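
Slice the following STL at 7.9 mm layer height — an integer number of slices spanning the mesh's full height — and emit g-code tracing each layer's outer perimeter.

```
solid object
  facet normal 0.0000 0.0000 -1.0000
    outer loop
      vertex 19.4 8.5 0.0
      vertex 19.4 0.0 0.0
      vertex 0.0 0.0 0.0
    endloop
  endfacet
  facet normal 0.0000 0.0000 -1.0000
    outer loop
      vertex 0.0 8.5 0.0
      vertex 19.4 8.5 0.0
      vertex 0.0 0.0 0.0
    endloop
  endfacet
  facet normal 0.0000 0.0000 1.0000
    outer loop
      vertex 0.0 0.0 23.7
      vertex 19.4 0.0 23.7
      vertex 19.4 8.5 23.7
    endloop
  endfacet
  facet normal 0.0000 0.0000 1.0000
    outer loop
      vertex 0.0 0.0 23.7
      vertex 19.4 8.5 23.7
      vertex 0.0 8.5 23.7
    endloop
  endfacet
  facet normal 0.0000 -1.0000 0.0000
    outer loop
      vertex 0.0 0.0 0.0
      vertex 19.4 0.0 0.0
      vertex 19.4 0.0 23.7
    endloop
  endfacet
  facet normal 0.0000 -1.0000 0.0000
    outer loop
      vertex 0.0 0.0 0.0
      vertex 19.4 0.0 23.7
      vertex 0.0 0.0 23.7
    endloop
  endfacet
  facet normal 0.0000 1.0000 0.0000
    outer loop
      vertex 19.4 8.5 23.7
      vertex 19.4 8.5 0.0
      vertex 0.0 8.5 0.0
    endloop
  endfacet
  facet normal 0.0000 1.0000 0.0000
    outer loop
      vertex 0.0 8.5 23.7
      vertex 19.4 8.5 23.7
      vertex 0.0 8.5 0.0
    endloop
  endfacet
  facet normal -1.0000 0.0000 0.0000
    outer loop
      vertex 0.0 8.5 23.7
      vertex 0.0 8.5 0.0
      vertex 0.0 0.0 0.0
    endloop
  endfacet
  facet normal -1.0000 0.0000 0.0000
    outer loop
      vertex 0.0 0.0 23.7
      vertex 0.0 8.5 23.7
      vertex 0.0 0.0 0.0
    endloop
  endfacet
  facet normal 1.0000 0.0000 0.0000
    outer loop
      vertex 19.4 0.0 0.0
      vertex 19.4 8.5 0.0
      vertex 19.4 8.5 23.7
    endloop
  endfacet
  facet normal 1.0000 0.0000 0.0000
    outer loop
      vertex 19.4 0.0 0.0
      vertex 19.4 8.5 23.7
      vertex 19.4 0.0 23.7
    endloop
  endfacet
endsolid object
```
; perimeter-only toolpath
G21 ; units = mm
G90 ; absolute positioning
G28 ; home
; layer 1
G0 Z7.9
G0 X0.0 Y0.0
G1 X19.4 Y0.0
G1 X19.4 Y8.5
G1 X0.0 Y8.5
G1 X0.0 Y0.0
; layer 2
G0 Z15.8
G0 X0.0 Y0.0
G1 X19.4 Y0.0
G1 X19.4 Y8.5
G1 X0.0 Y8.5
G1 X0.0 Y0.0
; layer 3
G0 Z23.7
G0 X0.0 Y0.0
G1 X19.4 Y0.0
G1 X19.4 Y8.5
G1 X0.0 Y8.5
G1 X0.0 Y0.0
M2 ; end

The solid is a rectangular box, roughly 19.4 × 8.5 mm footprint and 23.7 mm tall. Slicing at Δz = 7.9 mm — 3 equal slices spanning the solid's height, so layer i sits at z = i·h/3 — gives 3 non-empty perimeters. Each is a 4-segment closed polygon; G0 lifts to the layer z and rapids to the start vertex, then G1 traces the edges.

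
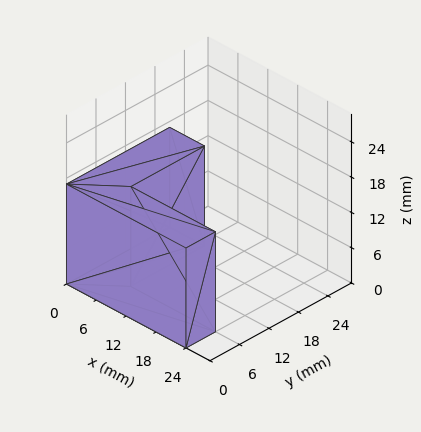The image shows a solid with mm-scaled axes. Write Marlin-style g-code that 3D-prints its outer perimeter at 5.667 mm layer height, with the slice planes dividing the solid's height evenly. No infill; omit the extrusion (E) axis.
Reading the render: the shape is an L-shaped prism: outer 24 × 21 mm, arm thicknesses ≈ 6 mm (horizontal) and 7 mm (vertical), extruded 17 mm in z (dimensions read to the nearest mm from the axis ticks). For the g-code, the solid's height is divided into equal slices at the stated Δz and each level perimeter traced with G1 moves after a G0 lift.

; perimeter-only toolpath
G21 ; units = mm
G90 ; absolute positioning
G28 ; home
; layer 1
G0 Z5.667
G0 X0.000 Y0.000
G1 X24.000 Y0.000
G1 X24.000 Y6.000
G1 X7.000 Y6.000
G1 X7.000 Y21.000
G1 X0.000 Y21.000
G1 X0.000 Y0.000
; layer 2
G0 Z11.333
G0 X0.000 Y0.000
G1 X24.000 Y0.000
G1 X24.000 Y6.000
G1 X7.000 Y6.000
G1 X7.000 Y21.000
G1 X0.000 Y21.000
G1 X0.000 Y0.000
; layer 3
G0 Z17.000
G0 X0.000 Y0.000
G1 X24.000 Y0.000
G1 X24.000 Y6.000
G1 X7.000 Y6.000
G1 X7.000 Y21.000
G1 X0.000 Y21.000
G1 X0.000 Y0.000
M2 ; end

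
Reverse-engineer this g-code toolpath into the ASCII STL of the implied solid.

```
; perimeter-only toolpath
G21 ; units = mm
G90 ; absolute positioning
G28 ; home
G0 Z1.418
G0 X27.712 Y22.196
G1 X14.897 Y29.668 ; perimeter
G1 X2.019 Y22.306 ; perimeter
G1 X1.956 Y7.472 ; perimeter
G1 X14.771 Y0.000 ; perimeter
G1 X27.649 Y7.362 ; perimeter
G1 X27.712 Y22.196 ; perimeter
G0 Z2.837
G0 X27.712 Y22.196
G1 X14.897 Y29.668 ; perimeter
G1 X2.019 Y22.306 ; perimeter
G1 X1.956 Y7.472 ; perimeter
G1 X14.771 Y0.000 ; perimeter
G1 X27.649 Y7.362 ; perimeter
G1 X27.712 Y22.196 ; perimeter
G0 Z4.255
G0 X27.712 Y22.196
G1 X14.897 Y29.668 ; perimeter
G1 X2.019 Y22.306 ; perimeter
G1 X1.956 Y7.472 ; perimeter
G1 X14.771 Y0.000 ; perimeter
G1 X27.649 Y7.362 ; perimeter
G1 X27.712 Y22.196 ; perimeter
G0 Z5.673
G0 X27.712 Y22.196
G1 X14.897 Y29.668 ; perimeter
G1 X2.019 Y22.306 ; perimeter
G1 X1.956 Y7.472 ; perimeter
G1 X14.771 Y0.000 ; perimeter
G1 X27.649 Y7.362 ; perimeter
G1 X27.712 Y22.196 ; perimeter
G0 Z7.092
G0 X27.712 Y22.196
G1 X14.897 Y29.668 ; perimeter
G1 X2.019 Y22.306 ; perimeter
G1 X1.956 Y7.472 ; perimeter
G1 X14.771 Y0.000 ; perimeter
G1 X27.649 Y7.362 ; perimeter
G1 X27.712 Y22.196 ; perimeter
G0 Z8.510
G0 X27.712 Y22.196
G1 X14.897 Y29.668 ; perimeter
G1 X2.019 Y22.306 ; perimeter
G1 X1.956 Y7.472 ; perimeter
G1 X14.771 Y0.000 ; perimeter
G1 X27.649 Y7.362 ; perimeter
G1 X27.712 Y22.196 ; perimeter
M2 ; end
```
solid part
  facet normal 0.0000 0.0000 -1.0000
    outer loop
      vertex 2.019 22.306 0.000
      vertex 14.897 29.668 0.000
      vertex 27.712 22.196 0.000
    endloop
  endfacet
  facet normal 0.0000 0.0000 -1.0000
    outer loop
      vertex 1.956 7.472 0.000
      vertex 2.019 22.306 0.000
      vertex 27.712 22.196 0.000
    endloop
  endfacet
  facet normal 0.0000 0.0000 -1.0000
    outer loop
      vertex 14.771 0.000 0.000
      vertex 1.956 7.472 0.000
      vertex 27.712 22.196 0.000
    endloop
  endfacet
  facet normal 0.0000 0.0000 -1.0000
    outer loop
      vertex 27.649 7.362 0.000
      vertex 14.771 0.000 0.000
      vertex 27.712 22.196 0.000
    endloop
  endfacet
  facet normal 0.0000 0.0000 1.0000
    outer loop
      vertex 27.712 22.196 8.510
      vertex 14.897 29.668 8.510
      vertex 2.019 22.306 8.510
    endloop
  endfacet
  facet normal 0.0000 0.0000 1.0000
    outer loop
      vertex 27.712 22.196 8.510
      vertex 2.019 22.306 8.510
      vertex 1.956 7.472 8.510
    endloop
  endfacet
  facet normal 0.0000 0.0000 1.0000
    outer loop
      vertex 27.712 22.196 8.510
      vertex 1.956 7.472 8.510
      vertex 14.771 0.000 8.510
    endloop
  endfacet
  facet normal 0.0000 0.0000 1.0000
    outer loop
      vertex 27.712 22.196 8.510
      vertex 14.771 0.000 8.510
      vertex 27.649 7.362 8.510
    endloop
  endfacet
  facet normal 0.5037 0.8639 0.0000
    outer loop
      vertex 27.712 22.196 0.000
      vertex 14.897 29.668 0.000
      vertex 14.897 29.668 8.510
    endloop
  endfacet
  facet normal 0.5037 0.8639 0.0000
    outer loop
      vertex 27.712 22.196 0.000
      vertex 14.897 29.668 8.510
      vertex 27.712 22.196 8.510
    endloop
  endfacet
  facet normal -0.4963 0.8682 0.0000
    outer loop
      vertex 14.897 29.668 0.000
      vertex 2.019 22.306 0.000
      vertex 2.019 22.306 8.510
    endloop
  endfacet
  facet normal -0.4963 0.8682 0.0000
    outer loop
      vertex 14.897 29.668 0.000
      vertex 2.019 22.306 8.510
      vertex 14.897 29.668 8.510
    endloop
  endfacet
  facet normal -1.0000 0.0042 0.0000
    outer loop
      vertex 2.019 22.306 0.000
      vertex 1.956 7.472 0.000
      vertex 1.956 7.472 8.510
    endloop
  endfacet
  facet normal -1.0000 0.0042 0.0000
    outer loop
      vertex 2.019 22.306 0.000
      vertex 1.956 7.472 8.510
      vertex 2.019 22.306 8.510
    endloop
  endfacet
  facet normal -0.5037 -0.8639 0.0000
    outer loop
      vertex 1.956 7.472 0.000
      vertex 14.771 0.000 0.000
      vertex 14.771 0.000 8.510
    endloop
  endfacet
  facet normal -0.5037 -0.8639 0.0000
    outer loop
      vertex 1.956 7.472 0.000
      vertex 14.771 0.000 8.510
      vertex 1.956 7.472 8.510
    endloop
  endfacet
  facet normal 0.4963 -0.8682 0.0000
    outer loop
      vertex 14.771 0.000 0.000
      vertex 27.649 7.362 0.000
      vertex 27.649 7.362 8.510
    endloop
  endfacet
  facet normal 0.4963 -0.8682 0.0000
    outer loop
      vertex 14.771 0.000 0.000
      vertex 27.649 7.362 8.510
      vertex 14.771 0.000 8.510
    endloop
  endfacet
  facet normal 1.0000 -0.0042 0.0000
    outer loop
      vertex 27.649 7.362 0.000
      vertex 27.712 22.196 0.000
      vertex 27.712 22.196 8.510
    endloop
  endfacet
  facet normal 1.0000 -0.0042 0.0000
    outer loop
      vertex 27.649 7.362 0.000
      vertex 27.712 22.196 8.510
      vertex 27.649 7.362 8.510
    endloop
  endfacet
endsolid part

The G0 Z moves step by Δz≈1.418 mm. Every layer's G1 loop is the same polygon, so the solid is a straight extrusion of it from z=0 to z≈8.51. Closing with flat bottom and top caps and triangulating gives 20 facets — a regular 6-sided prism (a cylinder approximated with 6 flat sides), circumscribed radius ≈ 14.8 mm, height ≈ 8.51 mm.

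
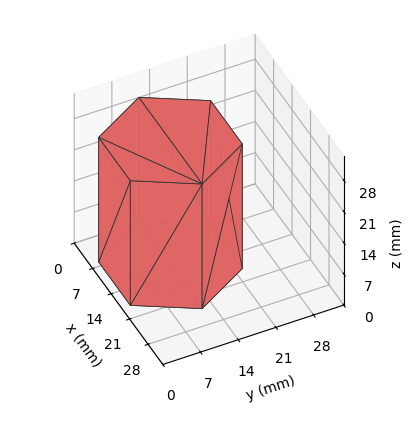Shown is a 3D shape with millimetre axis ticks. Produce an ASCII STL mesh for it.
Reading the render: the shape is a regular 6-sided prism (a cylinder approximated with 6 flat sides), circumscribed radius ≈ 12 mm, height ≈ 28 mm (dimensions read to the nearest mm from the axis ticks). For the STL, each face is triangulated and given an outward normal.

solid part
  facet normal 0.0000 0.0000 -1.0000
    outer loop
      vertex 6.000 22.392 0.000
      vertex 18.000 22.392 0.000
      vertex 24.000 12.000 0.000
    endloop
  endfacet
  facet normal 0.0000 0.0000 -1.0000
    outer loop
      vertex 0.000 12.000 0.000
      vertex 6.000 22.392 0.000
      vertex 24.000 12.000 0.000
    endloop
  endfacet
  facet normal 0.0000 0.0000 -1.0000
    outer loop
      vertex 6.000 1.608 0.000
      vertex 0.000 12.000 0.000
      vertex 24.000 12.000 0.000
    endloop
  endfacet
  facet normal 0.0000 0.0000 -1.0000
    outer loop
      vertex 18.000 1.608 0.000
      vertex 6.000 1.608 0.000
      vertex 24.000 12.000 0.000
    endloop
  endfacet
  facet normal 0.0000 0.0000 1.0000
    outer loop
      vertex 24.000 12.000 28.000
      vertex 18.000 22.392 28.000
      vertex 6.000 22.392 28.000
    endloop
  endfacet
  facet normal 0.0000 0.0000 1.0000
    outer loop
      vertex 24.000 12.000 28.000
      vertex 6.000 22.392 28.000
      vertex 0.000 12.000 28.000
    endloop
  endfacet
  facet normal 0.0000 0.0000 1.0000
    outer loop
      vertex 24.000 12.000 28.000
      vertex 0.000 12.000 28.000
      vertex 6.000 1.608 28.000
    endloop
  endfacet
  facet normal 0.0000 0.0000 1.0000
    outer loop
      vertex 24.000 12.000 28.000
      vertex 6.000 1.608 28.000
      vertex 18.000 1.608 28.000
    endloop
  endfacet
  facet normal 0.8660 0.5000 0.0000
    outer loop
      vertex 24.000 12.000 0.000
      vertex 18.000 22.392 0.000
      vertex 18.000 22.392 28.000
    endloop
  endfacet
  facet normal 0.8660 0.5000 0.0000
    outer loop
      vertex 24.000 12.000 0.000
      vertex 18.000 22.392 28.000
      vertex 24.000 12.000 28.000
    endloop
  endfacet
  facet normal 0.0000 1.0000 0.0000
    outer loop
      vertex 18.000 22.392 0.000
      vertex 6.000 22.392 0.000
      vertex 6.000 22.392 28.000
    endloop
  endfacet
  facet normal 0.0000 1.0000 0.0000
    outer loop
      vertex 18.000 22.392 0.000
      vertex 6.000 22.392 28.000
      vertex 18.000 22.392 28.000
    endloop
  endfacet
  facet normal -0.8660 0.5000 0.0000
    outer loop
      vertex 6.000 22.392 0.000
      vertex 0.000 12.000 0.000
      vertex 0.000 12.000 28.000
    endloop
  endfacet
  facet normal -0.8660 0.5000 0.0000
    outer loop
      vertex 6.000 22.392 0.000
      vertex 0.000 12.000 28.000
      vertex 6.000 22.392 28.000
    endloop
  endfacet
  facet normal -0.8660 -0.5000 0.0000
    outer loop
      vertex 0.000 12.000 0.000
      vertex 6.000 1.608 0.000
      vertex 6.000 1.608 28.000
    endloop
  endfacet
  facet normal -0.8660 -0.5000 0.0000
    outer loop
      vertex 0.000 12.000 0.000
      vertex 6.000 1.608 28.000
      vertex 0.000 12.000 28.000
    endloop
  endfacet
  facet normal 0.0000 -1.0000 0.0000
    outer loop
      vertex 6.000 1.608 0.000
      vertex 18.000 1.608 0.000
      vertex 18.000 1.608 28.000
    endloop
  endfacet
  facet normal 0.0000 -1.0000 0.0000
    outer loop
      vertex 6.000 1.608 0.000
      vertex 18.000 1.608 28.000
      vertex 6.000 1.608 28.000
    endloop
  endfacet
  facet normal 0.8660 -0.5000 0.0000
    outer loop
      vertex 18.000 1.608 0.000
      vertex 24.000 12.000 0.000
      vertex 24.000 12.000 28.000
    endloop
  endfacet
  facet normal 0.8660 -0.5000 0.0000
    outer loop
      vertex 18.000 1.608 0.000
      vertex 24.000 12.000 28.000
      vertex 18.000 1.608 28.000
    endloop
  endfacet
endsolid part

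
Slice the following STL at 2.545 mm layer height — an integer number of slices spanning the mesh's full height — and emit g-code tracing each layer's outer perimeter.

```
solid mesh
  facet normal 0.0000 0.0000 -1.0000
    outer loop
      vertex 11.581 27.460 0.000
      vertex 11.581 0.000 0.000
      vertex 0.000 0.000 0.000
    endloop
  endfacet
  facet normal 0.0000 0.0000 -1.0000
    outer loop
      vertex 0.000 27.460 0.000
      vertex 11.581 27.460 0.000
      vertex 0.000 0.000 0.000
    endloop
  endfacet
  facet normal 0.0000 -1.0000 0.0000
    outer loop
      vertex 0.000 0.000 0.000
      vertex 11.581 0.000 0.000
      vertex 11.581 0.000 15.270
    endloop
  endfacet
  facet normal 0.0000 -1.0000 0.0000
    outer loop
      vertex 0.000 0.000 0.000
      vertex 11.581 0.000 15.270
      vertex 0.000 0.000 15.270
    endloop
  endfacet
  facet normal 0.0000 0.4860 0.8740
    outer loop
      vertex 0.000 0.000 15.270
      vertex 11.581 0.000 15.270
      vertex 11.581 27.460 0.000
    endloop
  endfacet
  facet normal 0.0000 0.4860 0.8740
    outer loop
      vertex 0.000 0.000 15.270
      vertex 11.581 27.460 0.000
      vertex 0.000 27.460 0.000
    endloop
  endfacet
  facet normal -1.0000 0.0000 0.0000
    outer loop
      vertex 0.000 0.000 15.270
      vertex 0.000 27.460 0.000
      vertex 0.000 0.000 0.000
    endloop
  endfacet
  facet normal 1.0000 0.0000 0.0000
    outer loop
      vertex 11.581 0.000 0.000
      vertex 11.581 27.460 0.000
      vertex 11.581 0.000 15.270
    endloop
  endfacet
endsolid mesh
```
; perimeter-only toolpath
G21 ; units = mm
G90 ; absolute positioning
G28 ; home
; layer 1
G0 Z2.545
G0 X0.000 Y0.000
G1 X11.581 Y0.000
G1 X11.581 Y22.883
G1 X0.000 Y22.883
G1 X0.000 Y0.000
; layer 2
G0 Z5.090
G0 X0.000 Y0.000
G1 X11.581 Y0.000
G1 X11.581 Y18.307
G1 X0.000 Y18.307
G1 X0.000 Y0.000
; layer 3
G0 Z7.635
G0 X0.000 Y0.000
G1 X11.581 Y0.000
G1 X11.581 Y13.730
G1 X0.000 Y13.730
G1 X0.000 Y0.000
; layer 4
G0 Z10.180
G0 X0.000 Y0.000
G1 X11.581 Y0.000
G1 X11.581 Y9.153
G1 X0.000 Y9.153
G1 X0.000 Y0.000
; layer 5
G0 Z12.725
G0 X0.000 Y0.000
G1 X11.581 Y0.000
G1 X11.581 Y4.577
G1 X0.000 Y4.577
G1 X0.000 Y0.000
M2 ; end

The solid is a wedge (ramp): 11.6 × 27.5 mm base, rising to 15.3 mm along the y=0 edge and sloping linearly to z=0 at y=27.5. Slicing at Δz = 2.545 mm — 6 equal slices spanning the solid's height, so layer i sits at z = i·h/6 — gives 5 non-empty perimeters. Each is a 4-segment closed polygon; G0 lifts to the layer z and rapids to the start vertex, then G1 traces the edges. The cross-section shrinks linearly with z (the slice at the apex is degenerate and omitted).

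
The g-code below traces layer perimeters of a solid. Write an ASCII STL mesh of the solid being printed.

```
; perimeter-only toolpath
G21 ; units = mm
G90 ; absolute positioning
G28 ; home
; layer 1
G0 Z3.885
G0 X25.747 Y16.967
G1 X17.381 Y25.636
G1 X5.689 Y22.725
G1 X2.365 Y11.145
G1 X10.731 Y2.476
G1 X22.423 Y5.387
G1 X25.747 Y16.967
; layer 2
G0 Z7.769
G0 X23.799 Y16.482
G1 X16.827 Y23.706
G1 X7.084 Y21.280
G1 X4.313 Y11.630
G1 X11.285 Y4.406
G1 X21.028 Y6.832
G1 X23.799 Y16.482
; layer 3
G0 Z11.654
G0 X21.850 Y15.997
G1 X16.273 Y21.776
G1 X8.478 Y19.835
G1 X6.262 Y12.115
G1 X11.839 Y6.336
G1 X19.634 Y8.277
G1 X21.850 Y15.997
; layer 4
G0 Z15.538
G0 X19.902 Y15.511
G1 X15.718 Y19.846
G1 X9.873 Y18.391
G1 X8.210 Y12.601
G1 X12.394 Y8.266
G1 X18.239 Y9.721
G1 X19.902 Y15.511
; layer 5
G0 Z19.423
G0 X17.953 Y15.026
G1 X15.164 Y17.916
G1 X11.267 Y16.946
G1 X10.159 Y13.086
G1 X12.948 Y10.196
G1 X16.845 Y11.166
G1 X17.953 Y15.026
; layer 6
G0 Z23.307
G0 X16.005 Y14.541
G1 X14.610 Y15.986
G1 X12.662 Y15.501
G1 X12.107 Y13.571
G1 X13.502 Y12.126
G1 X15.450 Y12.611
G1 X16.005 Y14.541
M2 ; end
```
solid part
  facet normal 0.0000 0.0000 -1.0000
    outer loop
      vertex 4.295 24.170 0.000
      vertex 17.935 27.566 0.000
      vertex 27.696 17.452 0.000
    endloop
  endfacet
  facet normal 0.0000 0.0000 -1.0000
    outer loop
      vertex 0.416 10.660 0.000
      vertex 4.295 24.170 0.000
      vertex 27.696 17.452 0.000
    endloop
  endfacet
  facet normal 0.0000 0.0000 -1.0000
    outer loop
      vertex 10.177 0.546 0.000
      vertex 0.416 10.660 0.000
      vertex 27.696 17.452 0.000
    endloop
  endfacet
  facet normal 0.0000 0.0000 -1.0000
    outer loop
      vertex 23.817 3.942 0.000
      vertex 10.177 0.546 0.000
      vertex 27.696 17.452 0.000
    endloop
  endfacet
  facet normal 0.6567 0.6338 0.4086
    outer loop
      vertex 27.696 17.452 0.000
      vertex 17.935 27.566 0.000
      vertex 14.056 14.056 27.192
    endloop
  endfacet
  facet normal -0.2205 0.8857 0.4086
    outer loop
      vertex 17.935 27.566 0.000
      vertex 4.295 24.170 0.000
      vertex 14.056 14.056 27.192
    endloop
  endfacet
  facet normal -0.8773 0.2519 0.4086
    outer loop
      vertex 4.295 24.170 0.000
      vertex 0.416 10.660 0.000
      vertex 14.056 14.056 27.192
    endloop
  endfacet
  facet normal -0.6567 -0.6338 0.4086
    outer loop
      vertex 0.416 10.660 0.000
      vertex 10.177 0.546 0.000
      vertex 14.056 14.056 27.192
    endloop
  endfacet
  facet normal 0.2205 -0.8857 0.4086
    outer loop
      vertex 10.177 0.546 0.000
      vertex 23.817 3.942 0.000
      vertex 14.056 14.056 27.192
    endloop
  endfacet
  facet normal 0.8773 -0.2519 0.4086
    outer loop
      vertex 23.817 3.942 0.000
      vertex 27.696 17.452 0.000
      vertex 14.056 14.056 27.192
    endloop
  endfacet
endsolid part

The G0 Z moves step by Δz≈3.885 mm. The G1 loops shrink linearly with z, so the solid tapers from its base footprint up to z≈27.2. Closing with a flat bottom cap and the tapered top and triangulating gives 10 facets — a regular 6-sided pyramid, base circumscribed radius ≈ 14.1 mm, apex at z ≈ 27.2 mm.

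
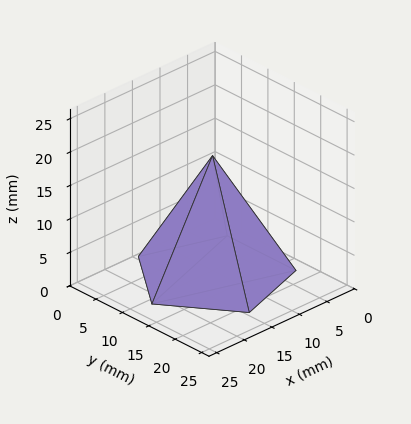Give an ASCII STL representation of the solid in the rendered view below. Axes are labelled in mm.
Reading the render: the shape is a regular 5-sided pyramid, base circumscribed radius ≈ 11 mm, apex at z ≈ 18 mm (dimensions read to the nearest mm from the axis ticks). For the STL, each face is triangulated and given an outward normal.

solid part
  facet normal 0.0000 0.0000 -1.0000
    outer loop
      vertex 2.1 17.5 0.0
      vertex 14.4 21.5 0.0
      vertex 22.0 11.0 0.0
    endloop
  endfacet
  facet normal 0.0000 0.0000 -1.0000
    outer loop
      vertex 2.1 4.5 0.0
      vertex 2.1 17.5 0.0
      vertex 22.0 11.0 0.0
    endloop
  endfacet
  facet normal 0.0000 0.0000 -1.0000
    outer loop
      vertex 14.4 0.5 0.0
      vertex 2.1 4.5 0.0
      vertex 22.0 11.0 0.0
    endloop
  endfacet
  facet normal 0.7260 0.5255 0.4437
    outer loop
      vertex 22.0 11.0 0.0
      vertex 14.4 21.5 0.0
      vertex 11.0 11.0 18.0
    endloop
  endfacet
  facet normal -0.2770 0.8518 0.4446
    outer loop
      vertex 14.4 21.5 0.0
      vertex 2.1 17.5 0.0
      vertex 11.0 11.0 18.0
    endloop
  endfacet
  facet normal -0.8964 0.0000 0.4432
    outer loop
      vertex 2.1 17.5 0.0
      vertex 2.1 4.5 0.0
      vertex 11.0 11.0 18.0
    endloop
  endfacet
  facet normal -0.2770 -0.8518 0.4446
    outer loop
      vertex 2.1 4.5 0.0
      vertex 14.4 0.5 0.0
      vertex 11.0 11.0 18.0
    endloop
  endfacet
  facet normal 0.7260 -0.5255 0.4437
    outer loop
      vertex 14.4 0.5 0.0
      vertex 22.0 11.0 0.0
      vertex 11.0 11.0 18.0
    endloop
  endfacet
endsolid part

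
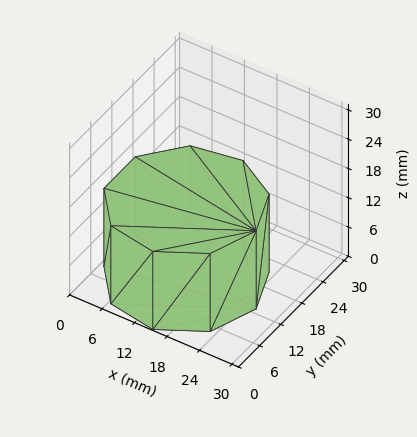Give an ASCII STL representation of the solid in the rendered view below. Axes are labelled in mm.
Reading the render: the shape is a regular 9-sided prism (a cylinder approximated with 9 flat sides), circumscribed radius ≈ 13 mm, height ≈ 16 mm (dimensions read to the nearest mm from the axis ticks). For the STL, each face is triangulated and given an outward normal.

solid part
  facet normal 0.0000 0.0000 -1.0000
    outer loop
      vertex 15.257 25.803 0.000
      vertex 22.959 21.356 0.000
      vertex 26.000 13.000 0.000
    endloop
  endfacet
  facet normal 0.0000 0.0000 -1.0000
    outer loop
      vertex 6.500 24.258 0.000
      vertex 15.257 25.803 0.000
      vertex 26.000 13.000 0.000
    endloop
  endfacet
  facet normal 0.0000 0.0000 -1.0000
    outer loop
      vertex 0.784 17.446 0.000
      vertex 6.500 24.258 0.000
      vertex 26.000 13.000 0.000
    endloop
  endfacet
  facet normal 0.0000 0.0000 -1.0000
    outer loop
      vertex 0.784 8.554 0.000
      vertex 0.784 17.446 0.000
      vertex 26.000 13.000 0.000
    endloop
  endfacet
  facet normal 0.0000 0.0000 -1.0000
    outer loop
      vertex 6.500 1.742 0.000
      vertex 0.784 8.554 0.000
      vertex 26.000 13.000 0.000
    endloop
  endfacet
  facet normal 0.0000 0.0000 -1.0000
    outer loop
      vertex 15.257 0.197 0.000
      vertex 6.500 1.742 0.000
      vertex 26.000 13.000 0.000
    endloop
  endfacet
  facet normal 0.0000 0.0000 -1.0000
    outer loop
      vertex 22.959 4.644 0.000
      vertex 15.257 0.197 0.000
      vertex 26.000 13.000 0.000
    endloop
  endfacet
  facet normal 0.0000 0.0000 1.0000
    outer loop
      vertex 26.000 13.000 16.000
      vertex 22.959 21.356 16.000
      vertex 15.257 25.803 16.000
    endloop
  endfacet
  facet normal 0.0000 0.0000 1.0000
    outer loop
      vertex 26.000 13.000 16.000
      vertex 15.257 25.803 16.000
      vertex 6.500 24.258 16.000
    endloop
  endfacet
  facet normal 0.0000 0.0000 1.0000
    outer loop
      vertex 26.000 13.000 16.000
      vertex 6.500 24.258 16.000
      vertex 0.784 17.446 16.000
    endloop
  endfacet
  facet normal 0.0000 0.0000 1.0000
    outer loop
      vertex 26.000 13.000 16.000
      vertex 0.784 17.446 16.000
      vertex 0.784 8.554 16.000
    endloop
  endfacet
  facet normal 0.0000 0.0000 1.0000
    outer loop
      vertex 26.000 13.000 16.000
      vertex 0.784 8.554 16.000
      vertex 6.500 1.742 16.000
    endloop
  endfacet
  facet normal 0.0000 0.0000 1.0000
    outer loop
      vertex 26.000 13.000 16.000
      vertex 6.500 1.742 16.000
      vertex 15.257 0.197 16.000
    endloop
  endfacet
  facet normal 0.0000 0.0000 1.0000
    outer loop
      vertex 26.000 13.000 16.000
      vertex 15.257 0.197 16.000
      vertex 22.959 4.644 16.000
    endloop
  endfacet
  facet normal 0.9397 0.3420 0.0000
    outer loop
      vertex 26.000 13.000 0.000
      vertex 22.959 21.356 0.000
      vertex 22.959 21.356 16.000
    endloop
  endfacet
  facet normal 0.9397 0.3420 0.0000
    outer loop
      vertex 26.000 13.000 0.000
      vertex 22.959 21.356 16.000
      vertex 26.000 13.000 16.000
    endloop
  endfacet
  facet normal 0.5000 0.8660 0.0000
    outer loop
      vertex 22.959 21.356 0.000
      vertex 15.257 25.803 0.000
      vertex 15.257 25.803 16.000
    endloop
  endfacet
  facet normal 0.5000 0.8660 0.0000
    outer loop
      vertex 22.959 21.356 0.000
      vertex 15.257 25.803 16.000
      vertex 22.959 21.356 16.000
    endloop
  endfacet
  facet normal -0.1737 0.9848 0.0000
    outer loop
      vertex 15.257 25.803 0.000
      vertex 6.500 24.258 0.000
      vertex 6.500 24.258 16.000
    endloop
  endfacet
  facet normal -0.1737 0.9848 0.0000
    outer loop
      vertex 15.257 25.803 0.000
      vertex 6.500 24.258 16.000
      vertex 15.257 25.803 16.000
    endloop
  endfacet
  facet normal -0.7660 0.6428 0.0000
    outer loop
      vertex 6.500 24.258 0.000
      vertex 0.784 17.446 0.000
      vertex 0.784 17.446 16.000
    endloop
  endfacet
  facet normal -0.7660 0.6428 0.0000
    outer loop
      vertex 6.500 24.258 0.000
      vertex 0.784 17.446 16.000
      vertex 6.500 24.258 16.000
    endloop
  endfacet
  facet normal -1.0000 0.0000 0.0000
    outer loop
      vertex 0.784 17.446 0.000
      vertex 0.784 8.554 0.000
      vertex 0.784 8.554 16.000
    endloop
  endfacet
  facet normal -1.0000 0.0000 0.0000
    outer loop
      vertex 0.784 17.446 0.000
      vertex 0.784 8.554 16.000
      vertex 0.784 17.446 16.000
    endloop
  endfacet
  facet normal -0.7660 -0.6428 0.0000
    outer loop
      vertex 0.784 8.554 0.000
      vertex 6.500 1.742 0.000
      vertex 6.500 1.742 16.000
    endloop
  endfacet
  facet normal -0.7660 -0.6428 0.0000
    outer loop
      vertex 0.784 8.554 0.000
      vertex 6.500 1.742 16.000
      vertex 0.784 8.554 16.000
    endloop
  endfacet
  facet normal -0.1737 -0.9848 0.0000
    outer loop
      vertex 6.500 1.742 0.000
      vertex 15.257 0.197 0.000
      vertex 15.257 0.197 16.000
    endloop
  endfacet
  facet normal -0.1737 -0.9848 0.0000
    outer loop
      vertex 6.500 1.742 0.000
      vertex 15.257 0.197 16.000
      vertex 6.500 1.742 16.000
    endloop
  endfacet
  facet normal 0.5000 -0.8660 0.0000
    outer loop
      vertex 15.257 0.197 0.000
      vertex 22.959 4.644 0.000
      vertex 22.959 4.644 16.000
    endloop
  endfacet
  facet normal 0.5000 -0.8660 0.0000
    outer loop
      vertex 15.257 0.197 0.000
      vertex 22.959 4.644 16.000
      vertex 15.257 0.197 16.000
    endloop
  endfacet
  facet normal 0.9397 -0.3420 0.0000
    outer loop
      vertex 22.959 4.644 0.000
      vertex 26.000 13.000 0.000
      vertex 26.000 13.000 16.000
    endloop
  endfacet
  facet normal 0.9397 -0.3420 0.0000
    outer loop
      vertex 22.959 4.644 0.000
      vertex 26.000 13.000 16.000
      vertex 22.959 4.644 16.000
    endloop
  endfacet
endsolid part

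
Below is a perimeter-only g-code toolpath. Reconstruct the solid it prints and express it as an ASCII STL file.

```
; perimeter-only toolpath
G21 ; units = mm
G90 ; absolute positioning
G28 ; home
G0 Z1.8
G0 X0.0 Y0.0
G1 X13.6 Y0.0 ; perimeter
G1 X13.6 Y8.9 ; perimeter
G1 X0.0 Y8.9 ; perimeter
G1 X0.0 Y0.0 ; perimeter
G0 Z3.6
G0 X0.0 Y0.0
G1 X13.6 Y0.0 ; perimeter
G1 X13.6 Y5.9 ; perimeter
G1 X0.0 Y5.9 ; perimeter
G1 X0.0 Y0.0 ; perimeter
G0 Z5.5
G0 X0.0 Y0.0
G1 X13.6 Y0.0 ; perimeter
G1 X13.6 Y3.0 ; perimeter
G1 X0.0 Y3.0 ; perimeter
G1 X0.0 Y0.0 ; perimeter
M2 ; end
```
solid part
  facet normal 0.0000 0.0000 -1.0000
    outer loop
      vertex 13.6 11.8 0.0
      vertex 13.6 0.0 0.0
      vertex 0.0 0.0 0.0
    endloop
  endfacet
  facet normal 0.0000 0.0000 -1.0000
    outer loop
      vertex 0.0 11.8 0.0
      vertex 13.6 11.8 0.0
      vertex 0.0 0.0 0.0
    endloop
  endfacet
  facet normal 0.0000 -1.0000 0.0000
    outer loop
      vertex 0.0 0.0 0.0
      vertex 13.6 0.0 0.0
      vertex 13.6 0.0 7.3
    endloop
  endfacet
  facet normal 0.0000 -1.0000 0.0000
    outer loop
      vertex 0.0 0.0 0.0
      vertex 13.6 0.0 7.3
      vertex 0.0 0.0 7.3
    endloop
  endfacet
  facet normal 0.0000 0.5261 0.8504
    outer loop
      vertex 0.0 0.0 7.3
      vertex 13.6 0.0 7.3
      vertex 13.6 11.8 0.0
    endloop
  endfacet
  facet normal 0.0000 0.5261 0.8504
    outer loop
      vertex 0.0 0.0 7.3
      vertex 13.6 11.8 0.0
      vertex 0.0 11.8 0.0
    endloop
  endfacet
  facet normal -1.0000 0.0000 0.0000
    outer loop
      vertex 0.0 0.0 7.3
      vertex 0.0 11.8 0.0
      vertex 0.0 0.0 0.0
    endloop
  endfacet
  facet normal 1.0000 0.0000 0.0000
    outer loop
      vertex 13.6 0.0 0.0
      vertex 13.6 11.8 0.0
      vertex 13.6 0.0 7.3
    endloop
  endfacet
endsolid part

The G0 Z moves step by Δz≈1.8 mm. The G1 loops shrink linearly with z, so the solid tapers from its base footprint up to z≈7.3. Closing with a flat bottom cap and the tapered top and triangulating gives 8 facets — a wedge (ramp): 13.6 × 11.8 mm base, rising to 7.3 mm along the y=0 edge and sloping linearly to z=0 at y=11.8.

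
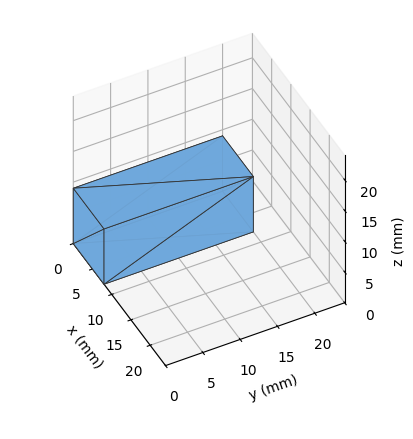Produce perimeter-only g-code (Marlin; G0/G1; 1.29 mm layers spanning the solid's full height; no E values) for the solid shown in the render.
Reading the render: the shape is a rectangular box, roughly 8 × 20 mm footprint and 9 mm tall (dimensions read to the nearest mm from the axis ticks). For the g-code, the solid's height is divided into equal slices at the stated Δz and each level perimeter traced with G1 moves after a G0 lift.

; perimeter-only toolpath
G21 ; units = mm
G90 ; absolute positioning
G28 ; home
; layer 1
G0 Z1.29
G0 X0.00 Y0.00
G1 X8.00 Y0.00
G1 X8.00 Y20.00
G1 X0.00 Y20.00
G1 X0.00 Y0.00
; layer 2
G0 Z2.57
G0 X0.00 Y0.00
G1 X8.00 Y0.00
G1 X8.00 Y20.00
G1 X0.00 Y20.00
G1 X0.00 Y0.00
; layer 3
G0 Z3.86
G0 X0.00 Y0.00
G1 X8.00 Y0.00
G1 X8.00 Y20.00
G1 X0.00 Y20.00
G1 X0.00 Y0.00
; layer 4
G0 Z5.14
G0 X0.00 Y0.00
G1 X8.00 Y0.00
G1 X8.00 Y20.00
G1 X0.00 Y20.00
G1 X0.00 Y0.00
; layer 5
G0 Z6.43
G0 X0.00 Y0.00
G1 X8.00 Y0.00
G1 X8.00 Y20.00
G1 X0.00 Y20.00
G1 X0.00 Y0.00
; layer 6
G0 Z7.71
G0 X0.00 Y0.00
G1 X8.00 Y0.00
G1 X8.00 Y20.00
G1 X0.00 Y20.00
G1 X0.00 Y0.00
; layer 7
G0 Z9.00
G0 X0.00 Y0.00
G1 X8.00 Y0.00
G1 X8.00 Y20.00
G1 X0.00 Y20.00
G1 X0.00 Y0.00
M2 ; end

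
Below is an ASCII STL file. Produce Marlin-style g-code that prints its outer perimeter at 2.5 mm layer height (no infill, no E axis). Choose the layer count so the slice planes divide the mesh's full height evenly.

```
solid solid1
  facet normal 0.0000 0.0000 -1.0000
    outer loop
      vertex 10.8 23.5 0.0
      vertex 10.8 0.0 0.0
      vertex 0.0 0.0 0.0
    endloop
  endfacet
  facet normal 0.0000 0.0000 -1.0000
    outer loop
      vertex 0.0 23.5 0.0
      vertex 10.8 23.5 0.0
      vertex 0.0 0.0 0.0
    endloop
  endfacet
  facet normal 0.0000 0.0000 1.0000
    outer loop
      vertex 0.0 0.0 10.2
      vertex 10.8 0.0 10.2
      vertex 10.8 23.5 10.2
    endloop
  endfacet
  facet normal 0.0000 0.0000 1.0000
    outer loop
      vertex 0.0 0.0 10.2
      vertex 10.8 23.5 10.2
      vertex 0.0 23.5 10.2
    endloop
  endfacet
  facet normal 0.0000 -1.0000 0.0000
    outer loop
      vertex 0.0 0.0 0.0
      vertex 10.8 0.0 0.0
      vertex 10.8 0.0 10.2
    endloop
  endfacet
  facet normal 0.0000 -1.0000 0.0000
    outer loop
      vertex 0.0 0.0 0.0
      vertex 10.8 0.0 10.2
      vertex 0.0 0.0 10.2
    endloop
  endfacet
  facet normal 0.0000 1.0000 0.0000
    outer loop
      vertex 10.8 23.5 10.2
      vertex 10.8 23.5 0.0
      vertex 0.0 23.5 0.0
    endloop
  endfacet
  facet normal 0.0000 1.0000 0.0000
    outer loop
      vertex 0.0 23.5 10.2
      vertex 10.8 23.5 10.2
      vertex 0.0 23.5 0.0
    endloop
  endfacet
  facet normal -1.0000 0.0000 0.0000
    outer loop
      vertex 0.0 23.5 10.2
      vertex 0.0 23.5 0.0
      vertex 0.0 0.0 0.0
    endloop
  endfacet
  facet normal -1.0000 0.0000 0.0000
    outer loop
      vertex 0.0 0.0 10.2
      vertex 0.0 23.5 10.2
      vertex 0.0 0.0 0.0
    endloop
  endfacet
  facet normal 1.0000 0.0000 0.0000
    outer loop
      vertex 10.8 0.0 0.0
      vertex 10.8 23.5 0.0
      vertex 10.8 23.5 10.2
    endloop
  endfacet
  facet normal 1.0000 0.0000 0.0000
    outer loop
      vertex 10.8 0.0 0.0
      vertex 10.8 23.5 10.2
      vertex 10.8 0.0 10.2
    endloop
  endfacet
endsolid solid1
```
; perimeter-only toolpath
G21 ; units = mm
G90 ; absolute positioning
G28 ; home
; layer 1
G0 Z2.5
G0 X0.0 Y0.0
G1 X10.8 Y0.0
G1 X10.8 Y23.5
G1 X0.0 Y23.5
G1 X0.0 Y0.0
; layer 2
G0 Z5.1
G0 X0.0 Y0.0
G1 X10.8 Y0.0
G1 X10.8 Y23.5
G1 X0.0 Y23.5
G1 X0.0 Y0.0
; layer 3
G0 Z7.6
G0 X0.0 Y0.0
G1 X10.8 Y0.0
G1 X10.8 Y23.5
G1 X0.0 Y23.5
G1 X0.0 Y0.0
; layer 4
G0 Z10.2
G0 X0.0 Y0.0
G1 X10.8 Y0.0
G1 X10.8 Y23.5
G1 X0.0 Y23.5
G1 X0.0 Y0.0
M2 ; end

The solid is a rectangular box, roughly 10.8 × 23.5 mm footprint and 10.2 mm tall. Slicing at Δz = 2.5 mm — 4 equal slices spanning the solid's height, so layer i sits at z = i·h/4 — gives 4 non-empty perimeters. Each is a 4-segment closed polygon; G0 lifts to the layer z and rapids to the start vertex, then G1 traces the edges.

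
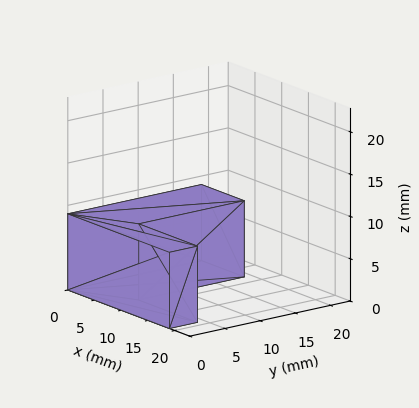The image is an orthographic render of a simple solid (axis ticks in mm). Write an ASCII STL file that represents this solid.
Reading the render: the shape is an L-shaped prism: outer 19 × 19 mm, arm thicknesses ≈ 4 mm (horizontal) and 8 mm (vertical), extruded 9 mm in z (dimensions read to the nearest mm from the axis ticks). For the STL, each face is triangulated and given an outward normal.

solid part
  facet normal 0.0000 0.0000 -1.0000
    outer loop
      vertex 19.000 4.000 0.000
      vertex 19.000 0.000 0.000
      vertex 0.000 0.000 0.000
    endloop
  endfacet
  facet normal 0.0000 0.0000 -1.0000
    outer loop
      vertex 8.000 4.000 0.000
      vertex 19.000 4.000 0.000
      vertex 0.000 0.000 0.000
    endloop
  endfacet
  facet normal 0.0000 0.0000 -1.0000
    outer loop
      vertex 8.000 19.000 0.000
      vertex 8.000 4.000 0.000
      vertex 0.000 0.000 0.000
    endloop
  endfacet
  facet normal 0.0000 0.0000 -1.0000
    outer loop
      vertex 0.000 19.000 0.000
      vertex 8.000 19.000 0.000
      vertex 0.000 0.000 0.000
    endloop
  endfacet
  facet normal 0.0000 0.0000 1.0000
    outer loop
      vertex 0.000 0.000 9.000
      vertex 19.000 0.000 9.000
      vertex 19.000 4.000 9.000
    endloop
  endfacet
  facet normal 0.0000 0.0000 1.0000
    outer loop
      vertex 0.000 0.000 9.000
      vertex 19.000 4.000 9.000
      vertex 8.000 4.000 9.000
    endloop
  endfacet
  facet normal 0.0000 0.0000 1.0000
    outer loop
      vertex 0.000 0.000 9.000
      vertex 8.000 4.000 9.000
      vertex 8.000 19.000 9.000
    endloop
  endfacet
  facet normal 0.0000 0.0000 1.0000
    outer loop
      vertex 0.000 0.000 9.000
      vertex 8.000 19.000 9.000
      vertex 0.000 19.000 9.000
    endloop
  endfacet
  facet normal 0.0000 -1.0000 0.0000
    outer loop
      vertex 0.000 0.000 0.000
      vertex 19.000 0.000 0.000
      vertex 19.000 0.000 9.000
    endloop
  endfacet
  facet normal 0.0000 -1.0000 0.0000
    outer loop
      vertex 0.000 0.000 0.000
      vertex 19.000 0.000 9.000
      vertex 0.000 0.000 9.000
    endloop
  endfacet
  facet normal 1.0000 0.0000 0.0000
    outer loop
      vertex 19.000 0.000 0.000
      vertex 19.000 4.000 0.000
      vertex 19.000 4.000 9.000
    endloop
  endfacet
  facet normal 1.0000 0.0000 0.0000
    outer loop
      vertex 19.000 0.000 0.000
      vertex 19.000 4.000 9.000
      vertex 19.000 0.000 9.000
    endloop
  endfacet
  facet normal 0.0000 1.0000 0.0000
    outer loop
      vertex 19.000 4.000 0.000
      vertex 8.000 4.000 0.000
      vertex 8.000 4.000 9.000
    endloop
  endfacet
  facet normal 0.0000 1.0000 0.0000
    outer loop
      vertex 19.000 4.000 0.000
      vertex 8.000 4.000 9.000
      vertex 19.000 4.000 9.000
    endloop
  endfacet
  facet normal 1.0000 0.0000 0.0000
    outer loop
      vertex 8.000 4.000 0.000
      vertex 8.000 19.000 0.000
      vertex 8.000 19.000 9.000
    endloop
  endfacet
  facet normal 1.0000 0.0000 0.0000
    outer loop
      vertex 8.000 4.000 0.000
      vertex 8.000 19.000 9.000
      vertex 8.000 4.000 9.000
    endloop
  endfacet
  facet normal 0.0000 1.0000 0.0000
    outer loop
      vertex 8.000 19.000 0.000
      vertex 0.000 19.000 0.000
      vertex 0.000 19.000 9.000
    endloop
  endfacet
  facet normal 0.0000 1.0000 0.0000
    outer loop
      vertex 8.000 19.000 0.000
      vertex 0.000 19.000 9.000
      vertex 8.000 19.000 9.000
    endloop
  endfacet
  facet normal -1.0000 0.0000 0.0000
    outer loop
      vertex 0.000 19.000 0.000
      vertex 0.000 0.000 0.000
      vertex 0.000 0.000 9.000
    endloop
  endfacet
  facet normal -1.0000 0.0000 0.0000
    outer loop
      vertex 0.000 19.000 0.000
      vertex 0.000 0.000 9.000
      vertex 0.000 19.000 9.000
    endloop
  endfacet
endsolid part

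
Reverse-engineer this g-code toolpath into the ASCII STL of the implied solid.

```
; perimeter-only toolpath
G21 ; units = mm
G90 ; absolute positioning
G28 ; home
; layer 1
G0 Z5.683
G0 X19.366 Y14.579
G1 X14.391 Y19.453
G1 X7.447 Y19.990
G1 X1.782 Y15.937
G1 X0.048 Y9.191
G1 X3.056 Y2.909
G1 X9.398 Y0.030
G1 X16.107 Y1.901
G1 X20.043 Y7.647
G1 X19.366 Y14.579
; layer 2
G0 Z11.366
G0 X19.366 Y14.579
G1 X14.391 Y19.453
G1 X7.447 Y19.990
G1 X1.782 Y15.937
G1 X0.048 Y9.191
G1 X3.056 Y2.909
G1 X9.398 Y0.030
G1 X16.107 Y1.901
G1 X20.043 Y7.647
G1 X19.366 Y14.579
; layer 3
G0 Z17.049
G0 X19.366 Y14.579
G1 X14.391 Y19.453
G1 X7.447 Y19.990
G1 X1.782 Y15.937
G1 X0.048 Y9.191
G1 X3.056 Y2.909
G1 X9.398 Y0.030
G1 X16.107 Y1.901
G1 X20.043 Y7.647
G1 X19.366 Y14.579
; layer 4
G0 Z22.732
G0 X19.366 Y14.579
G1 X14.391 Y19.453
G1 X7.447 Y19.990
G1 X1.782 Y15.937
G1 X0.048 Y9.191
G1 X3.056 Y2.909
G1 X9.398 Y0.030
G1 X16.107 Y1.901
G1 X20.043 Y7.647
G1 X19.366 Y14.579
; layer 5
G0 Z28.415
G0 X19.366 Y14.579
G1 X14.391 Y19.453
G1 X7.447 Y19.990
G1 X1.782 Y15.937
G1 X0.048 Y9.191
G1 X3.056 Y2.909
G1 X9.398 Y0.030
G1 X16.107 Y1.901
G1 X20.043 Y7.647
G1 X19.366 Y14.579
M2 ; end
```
solid part
  facet normal 0.0000 0.0000 -1.0000
    outer loop
      vertex 7.447 19.990 0.000
      vertex 14.391 19.453 0.000
      vertex 19.366 14.579 0.000
    endloop
  endfacet
  facet normal 0.0000 0.0000 -1.0000
    outer loop
      vertex 1.782 15.937 0.000
      vertex 7.447 19.990 0.000
      vertex 19.366 14.579 0.000
    endloop
  endfacet
  facet normal 0.0000 0.0000 -1.0000
    outer loop
      vertex 0.048 9.191 0.000
      vertex 1.782 15.937 0.000
      vertex 19.366 14.579 0.000
    endloop
  endfacet
  facet normal 0.0000 0.0000 -1.0000
    outer loop
      vertex 3.056 2.909 0.000
      vertex 0.048 9.191 0.000
      vertex 19.366 14.579 0.000
    endloop
  endfacet
  facet normal 0.0000 0.0000 -1.0000
    outer loop
      vertex 9.398 0.030 0.000
      vertex 3.056 2.909 0.000
      vertex 19.366 14.579 0.000
    endloop
  endfacet
  facet normal 0.0000 0.0000 -1.0000
    outer loop
      vertex 16.107 1.901 0.000
      vertex 9.398 0.030 0.000
      vertex 19.366 14.579 0.000
    endloop
  endfacet
  facet normal 0.0000 0.0000 -1.0000
    outer loop
      vertex 20.043 7.647 0.000
      vertex 16.107 1.901 0.000
      vertex 19.366 14.579 0.000
    endloop
  endfacet
  facet normal 0.0000 0.0000 1.0000
    outer loop
      vertex 19.366 14.579 28.415
      vertex 14.391 19.453 28.415
      vertex 7.447 19.990 28.415
    endloop
  endfacet
  facet normal 0.0000 0.0000 1.0000
    outer loop
      vertex 19.366 14.579 28.415
      vertex 7.447 19.990 28.415
      vertex 1.782 15.937 28.415
    endloop
  endfacet
  facet normal 0.0000 0.0000 1.0000
    outer loop
      vertex 19.366 14.579 28.415
      vertex 1.782 15.937 28.415
      vertex 0.048 9.191 28.415
    endloop
  endfacet
  facet normal 0.0000 0.0000 1.0000
    outer loop
      vertex 19.366 14.579 28.415
      vertex 0.048 9.191 28.415
      vertex 3.056 2.909 28.415
    endloop
  endfacet
  facet normal 0.0000 0.0000 1.0000
    outer loop
      vertex 19.366 14.579 28.415
      vertex 3.056 2.909 28.415
      vertex 9.398 0.030 28.415
    endloop
  endfacet
  facet normal 0.0000 0.0000 1.0000
    outer loop
      vertex 19.366 14.579 28.415
      vertex 9.398 0.030 28.415
      vertex 16.107 1.901 28.415
    endloop
  endfacet
  facet normal 0.0000 0.0000 1.0000
    outer loop
      vertex 19.366 14.579 28.415
      vertex 16.107 1.901 28.415
      vertex 20.043 7.647 28.415
    endloop
  endfacet
  facet normal 0.6998 0.7143 0.0000
    outer loop
      vertex 19.366 14.579 0.000
      vertex 14.391 19.453 0.000
      vertex 14.391 19.453 28.415
    endloop
  endfacet
  facet normal 0.6998 0.7143 0.0000
    outer loop
      vertex 19.366 14.579 0.000
      vertex 14.391 19.453 28.415
      vertex 19.366 14.579 28.415
    endloop
  endfacet
  facet normal 0.0771 0.9970 0.0000
    outer loop
      vertex 14.391 19.453 0.000
      vertex 7.447 19.990 0.000
      vertex 7.447 19.990 28.415
    endloop
  endfacet
  facet normal 0.0771 0.9970 0.0000
    outer loop
      vertex 14.391 19.453 0.000
      vertex 7.447 19.990 28.415
      vertex 14.391 19.453 28.415
    endloop
  endfacet
  facet normal -0.5819 0.8133 0.0000
    outer loop
      vertex 7.447 19.990 0.000
      vertex 1.782 15.937 0.000
      vertex 1.782 15.937 28.415
    endloop
  endfacet
  facet normal -0.5819 0.8133 0.0000
    outer loop
      vertex 7.447 19.990 0.000
      vertex 1.782 15.937 28.415
      vertex 7.447 19.990 28.415
    endloop
  endfacet
  facet normal -0.9685 0.2489 0.0000
    outer loop
      vertex 1.782 15.937 0.000
      vertex 0.048 9.191 0.000
      vertex 0.048 9.191 28.415
    endloop
  endfacet
  facet normal -0.9685 0.2489 0.0000
    outer loop
      vertex 1.782 15.937 0.000
      vertex 0.048 9.191 28.415
      vertex 1.782 15.937 28.415
    endloop
  endfacet
  facet normal -0.9019 -0.4319 0.0000
    outer loop
      vertex 0.048 9.191 0.000
      vertex 3.056 2.909 0.000
      vertex 3.056 2.909 28.415
    endloop
  endfacet
  facet normal -0.9019 -0.4319 0.0000
    outer loop
      vertex 0.048 9.191 0.000
      vertex 3.056 2.909 28.415
      vertex 0.048 9.191 28.415
    endloop
  endfacet
  facet normal -0.4134 -0.9106 0.0000
    outer loop
      vertex 3.056 2.909 0.000
      vertex 9.398 0.030 0.000
      vertex 9.398 0.030 28.415
    endloop
  endfacet
  facet normal -0.4134 -0.9106 0.0000
    outer loop
      vertex 3.056 2.909 0.000
      vertex 9.398 0.030 28.415
      vertex 3.056 2.909 28.415
    endloop
  endfacet
  facet normal 0.2686 -0.9632 0.0000
    outer loop
      vertex 9.398 0.030 0.000
      vertex 16.107 1.901 0.000
      vertex 16.107 1.901 28.415
    endloop
  endfacet
  facet normal 0.2686 -0.9632 0.0000
    outer loop
      vertex 9.398 0.030 0.000
      vertex 16.107 1.901 28.415
      vertex 9.398 0.030 28.415
    endloop
  endfacet
  facet normal 0.8250 -0.5651 0.0000
    outer loop
      vertex 16.107 1.901 0.000
      vertex 20.043 7.647 0.000
      vertex 20.043 7.647 28.415
    endloop
  endfacet
  facet normal 0.8250 -0.5651 0.0000
    outer loop
      vertex 16.107 1.901 0.000
      vertex 20.043 7.647 28.415
      vertex 16.107 1.901 28.415
    endloop
  endfacet
  facet normal 0.9953 0.0972 0.0000
    outer loop
      vertex 20.043 7.647 0.000
      vertex 19.366 14.579 0.000
      vertex 19.366 14.579 28.415
    endloop
  endfacet
  facet normal 0.9953 0.0972 0.0000
    outer loop
      vertex 20.043 7.647 0.000
      vertex 19.366 14.579 28.415
      vertex 20.043 7.647 28.415
    endloop
  endfacet
endsolid part

The G0 Z moves step by Δz≈5.683 mm. Every layer's G1 loop is the same polygon, so the solid is a straight extrusion of it from z=0 to z≈28.4. Closing with flat bottom and top caps and triangulating gives 32 facets — a regular 9-sided prism (a cylinder approximated with 9 flat sides), circumscribed radius ≈ 10.2 mm, height ≈ 28.4 mm.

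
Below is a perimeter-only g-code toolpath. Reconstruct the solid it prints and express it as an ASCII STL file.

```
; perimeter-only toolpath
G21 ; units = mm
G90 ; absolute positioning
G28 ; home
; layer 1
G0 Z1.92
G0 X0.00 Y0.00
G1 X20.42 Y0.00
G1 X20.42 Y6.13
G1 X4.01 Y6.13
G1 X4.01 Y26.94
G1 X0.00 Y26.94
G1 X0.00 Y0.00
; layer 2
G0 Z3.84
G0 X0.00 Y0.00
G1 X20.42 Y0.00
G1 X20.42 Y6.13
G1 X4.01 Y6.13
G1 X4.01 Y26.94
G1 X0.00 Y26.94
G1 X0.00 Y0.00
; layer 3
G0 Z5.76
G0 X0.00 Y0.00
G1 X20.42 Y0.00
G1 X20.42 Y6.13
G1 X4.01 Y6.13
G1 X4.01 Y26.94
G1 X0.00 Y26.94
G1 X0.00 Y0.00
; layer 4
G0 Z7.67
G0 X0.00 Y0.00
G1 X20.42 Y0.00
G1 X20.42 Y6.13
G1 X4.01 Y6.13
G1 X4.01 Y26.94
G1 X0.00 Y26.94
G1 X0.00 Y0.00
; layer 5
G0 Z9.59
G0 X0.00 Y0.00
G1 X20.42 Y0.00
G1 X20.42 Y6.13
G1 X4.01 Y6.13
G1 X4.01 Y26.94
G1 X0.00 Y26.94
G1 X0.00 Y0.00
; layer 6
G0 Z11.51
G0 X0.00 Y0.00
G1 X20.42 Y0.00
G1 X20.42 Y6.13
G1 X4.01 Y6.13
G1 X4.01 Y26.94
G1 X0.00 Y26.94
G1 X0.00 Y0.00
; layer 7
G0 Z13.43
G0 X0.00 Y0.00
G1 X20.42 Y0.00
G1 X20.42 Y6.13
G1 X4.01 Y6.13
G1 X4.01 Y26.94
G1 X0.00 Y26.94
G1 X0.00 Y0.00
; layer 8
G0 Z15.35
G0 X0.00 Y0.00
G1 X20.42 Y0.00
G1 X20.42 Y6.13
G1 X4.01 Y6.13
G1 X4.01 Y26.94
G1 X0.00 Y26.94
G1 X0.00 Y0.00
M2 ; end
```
solid part
  facet normal 0.0000 0.0000 -1.0000
    outer loop
      vertex 20.42 6.13 0.00
      vertex 20.42 0.00 0.00
      vertex 0.00 0.00 0.00
    endloop
  endfacet
  facet normal 0.0000 0.0000 -1.0000
    outer loop
      vertex 4.01 6.13 0.00
      vertex 20.42 6.13 0.00
      vertex 0.00 0.00 0.00
    endloop
  endfacet
  facet normal 0.0000 0.0000 -1.0000
    outer loop
      vertex 4.01 26.94 0.00
      vertex 4.01 6.13 0.00
      vertex 0.00 0.00 0.00
    endloop
  endfacet
  facet normal 0.0000 0.0000 -1.0000
    outer loop
      vertex 0.00 26.94 0.00
      vertex 4.01 26.94 0.00
      vertex 0.00 0.00 0.00
    endloop
  endfacet
  facet normal 0.0000 0.0000 1.0000
    outer loop
      vertex 0.00 0.00 15.35
      vertex 20.42 0.00 15.35
      vertex 20.42 6.13 15.35
    endloop
  endfacet
  facet normal 0.0000 0.0000 1.0000
    outer loop
      vertex 0.00 0.00 15.35
      vertex 20.42 6.13 15.35
      vertex 4.01 6.13 15.35
    endloop
  endfacet
  facet normal 0.0000 0.0000 1.0000
    outer loop
      vertex 0.00 0.00 15.35
      vertex 4.01 6.13 15.35
      vertex 4.01 26.94 15.35
    endloop
  endfacet
  facet normal 0.0000 0.0000 1.0000
    outer loop
      vertex 0.00 0.00 15.35
      vertex 4.01 26.94 15.35
      vertex 0.00 26.94 15.35
    endloop
  endfacet
  facet normal 0.0000 -1.0000 0.0000
    outer loop
      vertex 0.00 0.00 0.00
      vertex 20.42 0.00 0.00
      vertex 20.42 0.00 15.35
    endloop
  endfacet
  facet normal 0.0000 -1.0000 0.0000
    outer loop
      vertex 0.00 0.00 0.00
      vertex 20.42 0.00 15.35
      vertex 0.00 0.00 15.35
    endloop
  endfacet
  facet normal 1.0000 0.0000 0.0000
    outer loop
      vertex 20.42 0.00 0.00
      vertex 20.42 6.13 0.00
      vertex 20.42 6.13 15.35
    endloop
  endfacet
  facet normal 1.0000 0.0000 0.0000
    outer loop
      vertex 20.42 0.00 0.00
      vertex 20.42 6.13 15.35
      vertex 20.42 0.00 15.35
    endloop
  endfacet
  facet normal 0.0000 1.0000 0.0000
    outer loop
      vertex 20.42 6.13 0.00
      vertex 4.01 6.13 0.00
      vertex 4.01 6.13 15.35
    endloop
  endfacet
  facet normal 0.0000 1.0000 0.0000
    outer loop
      vertex 20.42 6.13 0.00
      vertex 4.01 6.13 15.35
      vertex 20.42 6.13 15.35
    endloop
  endfacet
  facet normal 1.0000 0.0000 0.0000
    outer loop
      vertex 4.01 6.13 0.00
      vertex 4.01 26.94 0.00
      vertex 4.01 26.94 15.35
    endloop
  endfacet
  facet normal 1.0000 0.0000 0.0000
    outer loop
      vertex 4.01 6.13 0.00
      vertex 4.01 26.94 15.35
      vertex 4.01 6.13 15.35
    endloop
  endfacet
  facet normal 0.0000 1.0000 0.0000
    outer loop
      vertex 4.01 26.94 0.00
      vertex 0.00 26.94 0.00
      vertex 0.00 26.94 15.35
    endloop
  endfacet
  facet normal 0.0000 1.0000 0.0000
    outer loop
      vertex 4.01 26.94 0.00
      vertex 0.00 26.94 15.35
      vertex 4.01 26.94 15.35
    endloop
  endfacet
  facet normal -1.0000 0.0000 0.0000
    outer loop
      vertex 0.00 26.94 0.00
      vertex 0.00 0.00 0.00
      vertex 0.00 0.00 15.35
    endloop
  endfacet
  facet normal -1.0000 0.0000 0.0000
    outer loop
      vertex 0.00 26.94 0.00
      vertex 0.00 0.00 15.35
      vertex 0.00 26.94 15.35
    endloop
  endfacet
endsolid part

The G0 Z moves step by Δz≈1.92 mm. Every layer's G1 loop is the same polygon, so the solid is a straight extrusion of it from z=0 to z≈15.3. Closing with flat bottom and top caps and triangulating gives 20 facets — an L-shaped prism: outer 20.4 × 26.9 mm, arm thicknesses ≈ 6.13 mm (horizontal) and 4.01 mm (vertical), extruded 15.3 mm in z.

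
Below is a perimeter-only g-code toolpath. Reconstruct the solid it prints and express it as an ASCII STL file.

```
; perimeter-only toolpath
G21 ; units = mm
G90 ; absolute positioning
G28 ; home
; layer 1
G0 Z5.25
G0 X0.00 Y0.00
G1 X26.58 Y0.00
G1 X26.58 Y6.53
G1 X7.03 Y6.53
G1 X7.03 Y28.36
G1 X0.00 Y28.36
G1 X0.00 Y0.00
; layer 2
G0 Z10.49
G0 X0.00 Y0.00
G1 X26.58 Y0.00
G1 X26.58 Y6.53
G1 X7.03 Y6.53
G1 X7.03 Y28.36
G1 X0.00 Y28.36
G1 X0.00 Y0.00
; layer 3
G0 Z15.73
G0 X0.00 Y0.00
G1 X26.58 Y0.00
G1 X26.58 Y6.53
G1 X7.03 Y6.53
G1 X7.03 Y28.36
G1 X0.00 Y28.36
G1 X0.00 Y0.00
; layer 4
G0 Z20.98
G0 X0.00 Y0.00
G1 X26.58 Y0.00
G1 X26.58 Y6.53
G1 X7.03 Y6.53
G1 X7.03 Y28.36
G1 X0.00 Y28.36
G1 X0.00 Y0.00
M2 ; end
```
solid part
  facet normal 0.0000 0.0000 -1.0000
    outer loop
      vertex 26.58 6.53 0.00
      vertex 26.58 0.00 0.00
      vertex 0.00 0.00 0.00
    endloop
  endfacet
  facet normal 0.0000 0.0000 -1.0000
    outer loop
      vertex 7.03 6.53 0.00
      vertex 26.58 6.53 0.00
      vertex 0.00 0.00 0.00
    endloop
  endfacet
  facet normal 0.0000 0.0000 -1.0000
    outer loop
      vertex 7.03 28.36 0.00
      vertex 7.03 6.53 0.00
      vertex 0.00 0.00 0.00
    endloop
  endfacet
  facet normal 0.0000 0.0000 -1.0000
    outer loop
      vertex 0.00 28.36 0.00
      vertex 7.03 28.36 0.00
      vertex 0.00 0.00 0.00
    endloop
  endfacet
  facet normal 0.0000 0.0000 1.0000
    outer loop
      vertex 0.00 0.00 20.98
      vertex 26.58 0.00 20.98
      vertex 26.58 6.53 20.98
    endloop
  endfacet
  facet normal 0.0000 0.0000 1.0000
    outer loop
      vertex 0.00 0.00 20.98
      vertex 26.58 6.53 20.98
      vertex 7.03 6.53 20.98
    endloop
  endfacet
  facet normal 0.0000 0.0000 1.0000
    outer loop
      vertex 0.00 0.00 20.98
      vertex 7.03 6.53 20.98
      vertex 7.03 28.36 20.98
    endloop
  endfacet
  facet normal 0.0000 0.0000 1.0000
    outer loop
      vertex 0.00 0.00 20.98
      vertex 7.03 28.36 20.98
      vertex 0.00 28.36 20.98
    endloop
  endfacet
  facet normal 0.0000 -1.0000 0.0000
    outer loop
      vertex 0.00 0.00 0.00
      vertex 26.58 0.00 0.00
      vertex 26.58 0.00 20.98
    endloop
  endfacet
  facet normal 0.0000 -1.0000 0.0000
    outer loop
      vertex 0.00 0.00 0.00
      vertex 26.58 0.00 20.98
      vertex 0.00 0.00 20.98
    endloop
  endfacet
  facet normal 1.0000 0.0000 0.0000
    outer loop
      vertex 26.58 0.00 0.00
      vertex 26.58 6.53 0.00
      vertex 26.58 6.53 20.98
    endloop
  endfacet
  facet normal 1.0000 0.0000 0.0000
    outer loop
      vertex 26.58 0.00 0.00
      vertex 26.58 6.53 20.98
      vertex 26.58 0.00 20.98
    endloop
  endfacet
  facet normal 0.0000 1.0000 0.0000
    outer loop
      vertex 26.58 6.53 0.00
      vertex 7.03 6.53 0.00
      vertex 7.03 6.53 20.98
    endloop
  endfacet
  facet normal 0.0000 1.0000 0.0000
    outer loop
      vertex 26.58 6.53 0.00
      vertex 7.03 6.53 20.98
      vertex 26.58 6.53 20.98
    endloop
  endfacet
  facet normal 1.0000 0.0000 0.0000
    outer loop
      vertex 7.03 6.53 0.00
      vertex 7.03 28.36 0.00
      vertex 7.03 28.36 20.98
    endloop
  endfacet
  facet normal 1.0000 0.0000 0.0000
    outer loop
      vertex 7.03 6.53 0.00
      vertex 7.03 28.36 20.98
      vertex 7.03 6.53 20.98
    endloop
  endfacet
  facet normal 0.0000 1.0000 0.0000
    outer loop
      vertex 7.03 28.36 0.00
      vertex 0.00 28.36 0.00
      vertex 0.00 28.36 20.98
    endloop
  endfacet
  facet normal 0.0000 1.0000 0.0000
    outer loop
      vertex 7.03 28.36 0.00
      vertex 0.00 28.36 20.98
      vertex 7.03 28.36 20.98
    endloop
  endfacet
  facet normal -1.0000 0.0000 0.0000
    outer loop
      vertex 0.00 28.36 0.00
      vertex 0.00 0.00 0.00
      vertex 0.00 0.00 20.98
    endloop
  endfacet
  facet normal -1.0000 0.0000 0.0000
    outer loop
      vertex 0.00 28.36 0.00
      vertex 0.00 0.00 20.98
      vertex 0.00 28.36 20.98
    endloop
  endfacet
endsolid part

The G0 Z moves step by Δz≈5.25 mm. Every layer's G1 loop is the same polygon, so the solid is a straight extrusion of it from z=0 to z≈21. Closing with flat bottom and top caps and triangulating gives 20 facets — an L-shaped prism: outer 26.6 × 28.4 mm, arm thicknesses ≈ 6.53 mm (horizontal) and 7.03 mm (vertical), extruded 21 mm in z.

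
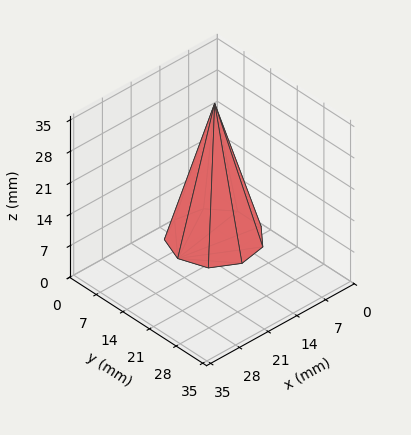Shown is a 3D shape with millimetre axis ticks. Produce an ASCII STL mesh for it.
Reading the render: the shape is a regular 9-sided pyramid, base circumscribed radius ≈ 9 mm, apex at z ≈ 30 mm (dimensions read to the nearest mm from the axis ticks). For the STL, each face is triangulated and given an outward normal.

solid part
  facet normal 0.0000 0.0000 -1.0000
    outer loop
      vertex 10.563 17.863 0.000
      vertex 15.894 14.785 0.000
      vertex 18.000 9.000 0.000
    endloop
  endfacet
  facet normal 0.0000 0.0000 -1.0000
    outer loop
      vertex 4.500 16.794 0.000
      vertex 10.563 17.863 0.000
      vertex 18.000 9.000 0.000
    endloop
  endfacet
  facet normal 0.0000 0.0000 -1.0000
    outer loop
      vertex 0.543 12.078 0.000
      vertex 4.500 16.794 0.000
      vertex 18.000 9.000 0.000
    endloop
  endfacet
  facet normal 0.0000 0.0000 -1.0000
    outer loop
      vertex 0.543 5.922 0.000
      vertex 0.543 12.078 0.000
      vertex 18.000 9.000 0.000
    endloop
  endfacet
  facet normal 0.0000 0.0000 -1.0000
    outer loop
      vertex 4.500 1.206 0.000
      vertex 0.543 5.922 0.000
      vertex 18.000 9.000 0.000
    endloop
  endfacet
  facet normal 0.0000 0.0000 -1.0000
    outer loop
      vertex 10.563 0.137 0.000
      vertex 4.500 1.206 0.000
      vertex 18.000 9.000 0.000
    endloop
  endfacet
  facet normal 0.0000 0.0000 -1.0000
    outer loop
      vertex 15.894 3.215 0.000
      vertex 10.563 0.137 0.000
      vertex 18.000 9.000 0.000
    endloop
  endfacet
  facet normal 0.9044 0.3292 0.2713
    outer loop
      vertex 18.000 9.000 0.000
      vertex 15.894 14.785 0.000
      vertex 9.000 9.000 30.000
    endloop
  endfacet
  facet normal 0.4813 0.8335 0.2713
    outer loop
      vertex 15.894 14.785 0.000
      vertex 10.563 17.863 0.000
      vertex 9.000 9.000 30.000
    endloop
  endfacet
  facet normal -0.1671 0.9479 0.2713
    outer loop
      vertex 10.563 17.863 0.000
      vertex 4.500 16.794 0.000
      vertex 9.000 9.000 30.000
    endloop
  endfacet
  facet normal -0.7373 0.6187 0.2713
    outer loop
      vertex 4.500 16.794 0.000
      vertex 0.543 12.078 0.000
      vertex 9.000 9.000 30.000
    endloop
  endfacet
  facet normal -0.9625 0.0000 0.2713
    outer loop
      vertex 0.543 12.078 0.000
      vertex 0.543 5.922 0.000
      vertex 9.000 9.000 30.000
    endloop
  endfacet
  facet normal -0.7373 -0.6187 0.2713
    outer loop
      vertex 0.543 5.922 0.000
      vertex 4.500 1.206 0.000
      vertex 9.000 9.000 30.000
    endloop
  endfacet
  facet normal -0.1671 -0.9479 0.2713
    outer loop
      vertex 4.500 1.206 0.000
      vertex 10.563 0.137 0.000
      vertex 9.000 9.000 30.000
    endloop
  endfacet
  facet normal 0.4813 -0.8335 0.2713
    outer loop
      vertex 10.563 0.137 0.000
      vertex 15.894 3.215 0.000
      vertex 9.000 9.000 30.000
    endloop
  endfacet
  facet normal 0.9044 -0.3292 0.2713
    outer loop
      vertex 15.894 3.215 0.000
      vertex 18.000 9.000 0.000
      vertex 9.000 9.000 30.000
    endloop
  endfacet
endsolid part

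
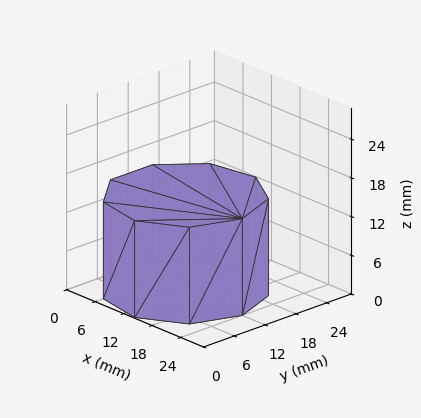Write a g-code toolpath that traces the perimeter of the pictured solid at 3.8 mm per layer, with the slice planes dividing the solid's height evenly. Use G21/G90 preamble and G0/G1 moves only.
Reading the render: the shape is a regular 9-sided prism (a cylinder approximated with 9 flat sides), circumscribed radius ≈ 12 mm, height ≈ 15 mm (dimensions read to the nearest mm from the axis ticks). For the g-code, the solid's height is divided into equal slices at the stated Δz and each level perimeter traced with G1 moves after a G0 lift.

; perimeter-only toolpath
G21 ; units = mm
G90 ; absolute positioning
G28 ; home
; layer 1
G0 Z3.8
G0 X24.0 Y12.0
G1 X21.2 Y19.7
G1 X14.1 Y23.8
G1 X6.0 Y22.4
G1 X0.7 Y16.1
G1 X0.7 Y7.9
G1 X6.0 Y1.6
G1 X14.1 Y0.2
G1 X21.2 Y4.3
G1 X24.0 Y12.0
; layer 2
G0 Z7.5
G0 X24.0 Y12.0
G1 X21.2 Y19.7
G1 X14.1 Y23.8
G1 X6.0 Y22.4
G1 X0.7 Y16.1
G1 X0.7 Y7.9
G1 X6.0 Y1.6
G1 X14.1 Y0.2
G1 X21.2 Y4.3
G1 X24.0 Y12.0
; layer 3
G0 Z11.2
G0 X24.0 Y12.0
G1 X21.2 Y19.7
G1 X14.1 Y23.8
G1 X6.0 Y22.4
G1 X0.7 Y16.1
G1 X0.7 Y7.9
G1 X6.0 Y1.6
G1 X14.1 Y0.2
G1 X21.2 Y4.3
G1 X24.0 Y12.0
; layer 4
G0 Z15.0
G0 X24.0 Y12.0
G1 X21.2 Y19.7
G1 X14.1 Y23.8
G1 X6.0 Y22.4
G1 X0.7 Y16.1
G1 X0.7 Y7.9
G1 X6.0 Y1.6
G1 X14.1 Y0.2
G1 X21.2 Y4.3
G1 X24.0 Y12.0
M2 ; end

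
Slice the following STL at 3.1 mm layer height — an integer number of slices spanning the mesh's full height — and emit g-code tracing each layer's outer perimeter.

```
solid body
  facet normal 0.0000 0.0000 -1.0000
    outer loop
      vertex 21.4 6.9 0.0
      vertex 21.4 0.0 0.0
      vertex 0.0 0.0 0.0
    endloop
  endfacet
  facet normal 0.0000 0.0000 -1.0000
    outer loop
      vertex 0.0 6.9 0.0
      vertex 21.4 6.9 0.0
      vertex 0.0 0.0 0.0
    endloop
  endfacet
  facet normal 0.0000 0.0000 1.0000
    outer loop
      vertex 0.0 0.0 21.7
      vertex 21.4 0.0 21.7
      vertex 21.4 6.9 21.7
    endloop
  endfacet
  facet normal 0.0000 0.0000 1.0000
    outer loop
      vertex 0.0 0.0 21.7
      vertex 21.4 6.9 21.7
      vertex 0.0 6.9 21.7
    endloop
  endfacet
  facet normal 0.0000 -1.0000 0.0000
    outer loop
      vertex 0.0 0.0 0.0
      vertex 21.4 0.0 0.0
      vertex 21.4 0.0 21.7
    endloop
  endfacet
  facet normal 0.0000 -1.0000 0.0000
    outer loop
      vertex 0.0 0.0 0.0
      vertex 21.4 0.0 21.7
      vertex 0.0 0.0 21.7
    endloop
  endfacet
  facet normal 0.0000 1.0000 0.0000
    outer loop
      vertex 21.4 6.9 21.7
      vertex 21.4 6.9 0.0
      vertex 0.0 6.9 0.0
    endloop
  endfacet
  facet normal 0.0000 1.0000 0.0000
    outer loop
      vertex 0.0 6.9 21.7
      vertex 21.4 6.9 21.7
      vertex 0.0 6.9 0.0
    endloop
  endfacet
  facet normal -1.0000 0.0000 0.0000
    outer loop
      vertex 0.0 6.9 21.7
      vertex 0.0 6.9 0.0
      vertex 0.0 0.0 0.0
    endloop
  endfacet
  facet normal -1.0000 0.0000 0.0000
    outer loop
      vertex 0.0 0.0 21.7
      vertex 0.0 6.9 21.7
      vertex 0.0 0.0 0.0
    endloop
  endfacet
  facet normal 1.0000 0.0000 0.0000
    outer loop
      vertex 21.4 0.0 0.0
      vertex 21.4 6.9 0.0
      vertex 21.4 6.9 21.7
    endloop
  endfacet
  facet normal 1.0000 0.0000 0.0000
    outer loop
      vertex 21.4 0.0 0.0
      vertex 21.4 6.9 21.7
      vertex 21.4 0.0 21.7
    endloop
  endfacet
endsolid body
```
; perimeter-only toolpath
G21 ; units = mm
G90 ; absolute positioning
G28 ; home
; layer 1
G0 Z3.1
G0 X0.0 Y0.0
G1 X21.4 Y0.0
G1 X21.4 Y6.9
G1 X0.0 Y6.9
G1 X0.0 Y0.0
; layer 2
G0 Z6.2
G0 X0.0 Y0.0
G1 X21.4 Y0.0
G1 X21.4 Y6.9
G1 X0.0 Y6.9
G1 X0.0 Y0.0
; layer 3
G0 Z9.3
G0 X0.0 Y0.0
G1 X21.4 Y0.0
G1 X21.4 Y6.9
G1 X0.0 Y6.9
G1 X0.0 Y0.0
; layer 4
G0 Z12.4
G0 X0.0 Y0.0
G1 X21.4 Y0.0
G1 X21.4 Y6.9
G1 X0.0 Y6.9
G1 X0.0 Y0.0
; layer 5
G0 Z15.5
G0 X0.0 Y0.0
G1 X21.4 Y0.0
G1 X21.4 Y6.9
G1 X0.0 Y6.9
G1 X0.0 Y0.0
; layer 6
G0 Z18.6
G0 X0.0 Y0.0
G1 X21.4 Y0.0
G1 X21.4 Y6.9
G1 X0.0 Y6.9
G1 X0.0 Y0.0
; layer 7
G0 Z21.7
G0 X0.0 Y0.0
G1 X21.4 Y0.0
G1 X21.4 Y6.9
G1 X0.0 Y6.9
G1 X0.0 Y0.0
M2 ; end

The solid is a rectangular box, roughly 21.4 × 6.9 mm footprint and 21.7 mm tall. Slicing at Δz = 3.1 mm — 7 equal slices spanning the solid's height, so layer i sits at z = i·h/7 — gives 7 non-empty perimeters. Each is a 4-segment closed polygon; G0 lifts to the layer z and rapids to the start vertex, then G1 traces the edges.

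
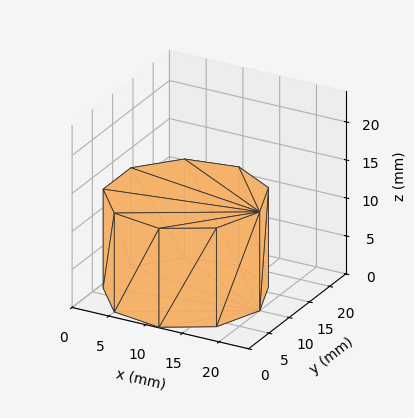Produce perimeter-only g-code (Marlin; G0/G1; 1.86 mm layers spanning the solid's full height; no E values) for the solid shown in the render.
Reading the render: the shape is a regular 9-sided prism (a cylinder approximated with 9 flat sides), circumscribed radius ≈ 10 mm, height ≈ 13 mm (dimensions read to the nearest mm from the axis ticks). For the g-code, the solid's height is divided into equal slices at the stated Δz and each level perimeter traced with G1 moves after a G0 lift.

; perimeter-only toolpath
G21 ; units = mm
G90 ; absolute positioning
G28 ; home
; layer 1
G0 Z1.86
G0 X20.00 Y10.00
G1 X17.66 Y16.43
G1 X11.74 Y19.85
G1 X5.00 Y18.66
G1 X0.60 Y13.42
G1 X0.60 Y6.58
G1 X5.00 Y1.34
G1 X11.74 Y0.15
G1 X17.66 Y3.57
G1 X20.00 Y10.00
; layer 2
G0 Z3.71
G0 X20.00 Y10.00
G1 X17.66 Y16.43
G1 X11.74 Y19.85
G1 X5.00 Y18.66
G1 X0.60 Y13.42
G1 X0.60 Y6.58
G1 X5.00 Y1.34
G1 X11.74 Y0.15
G1 X17.66 Y3.57
G1 X20.00 Y10.00
; layer 3
G0 Z5.57
G0 X20.00 Y10.00
G1 X17.66 Y16.43
G1 X11.74 Y19.85
G1 X5.00 Y18.66
G1 X0.60 Y13.42
G1 X0.60 Y6.58
G1 X5.00 Y1.34
G1 X11.74 Y0.15
G1 X17.66 Y3.57
G1 X20.00 Y10.00
; layer 4
G0 Z7.43
G0 X20.00 Y10.00
G1 X17.66 Y16.43
G1 X11.74 Y19.85
G1 X5.00 Y18.66
G1 X0.60 Y13.42
G1 X0.60 Y6.58
G1 X5.00 Y1.34
G1 X11.74 Y0.15
G1 X17.66 Y3.57
G1 X20.00 Y10.00
; layer 5
G0 Z9.29
G0 X20.00 Y10.00
G1 X17.66 Y16.43
G1 X11.74 Y19.85
G1 X5.00 Y18.66
G1 X0.60 Y13.42
G1 X0.60 Y6.58
G1 X5.00 Y1.34
G1 X11.74 Y0.15
G1 X17.66 Y3.57
G1 X20.00 Y10.00
; layer 6
G0 Z11.14
G0 X20.00 Y10.00
G1 X17.66 Y16.43
G1 X11.74 Y19.85
G1 X5.00 Y18.66
G1 X0.60 Y13.42
G1 X0.60 Y6.58
G1 X5.00 Y1.34
G1 X11.74 Y0.15
G1 X17.66 Y3.57
G1 X20.00 Y10.00
; layer 7
G0 Z13.00
G0 X20.00 Y10.00
G1 X17.66 Y16.43
G1 X11.74 Y19.85
G1 X5.00 Y18.66
G1 X0.60 Y13.42
G1 X0.60 Y6.58
G1 X5.00 Y1.34
G1 X11.74 Y0.15
G1 X17.66 Y3.57
G1 X20.00 Y10.00
M2 ; end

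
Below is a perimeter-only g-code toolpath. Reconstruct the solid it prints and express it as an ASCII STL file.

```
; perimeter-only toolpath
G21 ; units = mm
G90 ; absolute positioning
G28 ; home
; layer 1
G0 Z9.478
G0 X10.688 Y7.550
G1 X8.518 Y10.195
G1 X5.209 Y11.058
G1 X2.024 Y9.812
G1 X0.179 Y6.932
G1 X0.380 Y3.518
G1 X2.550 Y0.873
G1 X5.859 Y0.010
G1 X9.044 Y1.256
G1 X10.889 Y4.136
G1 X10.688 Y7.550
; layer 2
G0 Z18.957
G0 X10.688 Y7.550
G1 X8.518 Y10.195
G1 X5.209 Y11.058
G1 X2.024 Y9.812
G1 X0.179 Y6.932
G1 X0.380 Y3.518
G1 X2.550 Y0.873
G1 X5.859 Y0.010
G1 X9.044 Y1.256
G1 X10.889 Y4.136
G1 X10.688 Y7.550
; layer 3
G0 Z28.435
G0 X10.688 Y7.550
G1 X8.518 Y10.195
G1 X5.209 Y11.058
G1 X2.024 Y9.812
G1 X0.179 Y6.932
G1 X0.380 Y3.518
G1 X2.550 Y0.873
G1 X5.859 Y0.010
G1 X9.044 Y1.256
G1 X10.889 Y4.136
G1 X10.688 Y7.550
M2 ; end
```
solid part
  facet normal 0.0000 0.0000 -1.0000
    outer loop
      vertex 5.209 11.058 0.000
      vertex 8.518 10.195 0.000
      vertex 10.688 7.550 0.000
    endloop
  endfacet
  facet normal 0.0000 0.0000 -1.0000
    outer loop
      vertex 2.024 9.812 0.000
      vertex 5.209 11.058 0.000
      vertex 10.688 7.550 0.000
    endloop
  endfacet
  facet normal 0.0000 0.0000 -1.0000
    outer loop
      vertex 0.179 6.932 0.000
      vertex 2.024 9.812 0.000
      vertex 10.688 7.550 0.000
    endloop
  endfacet
  facet normal 0.0000 0.0000 -1.0000
    outer loop
      vertex 0.380 3.518 0.000
      vertex 0.179 6.932 0.000
      vertex 10.688 7.550 0.000
    endloop
  endfacet
  facet normal 0.0000 0.0000 -1.0000
    outer loop
      vertex 2.550 0.873 0.000
      vertex 0.380 3.518 0.000
      vertex 10.688 7.550 0.000
    endloop
  endfacet
  facet normal 0.0000 0.0000 -1.0000
    outer loop
      vertex 5.859 0.010 0.000
      vertex 2.550 0.873 0.000
      vertex 10.688 7.550 0.000
    endloop
  endfacet
  facet normal 0.0000 0.0000 -1.0000
    outer loop
      vertex 9.044 1.256 0.000
      vertex 5.859 0.010 0.000
      vertex 10.688 7.550 0.000
    endloop
  endfacet
  facet normal 0.0000 0.0000 -1.0000
    outer loop
      vertex 10.889 4.136 0.000
      vertex 9.044 1.256 0.000
      vertex 10.688 7.550 0.000
    endloop
  endfacet
  facet normal 0.0000 0.0000 1.0000
    outer loop
      vertex 10.688 7.550 28.435
      vertex 8.518 10.195 28.435
      vertex 5.209 11.058 28.435
    endloop
  endfacet
  facet normal 0.0000 0.0000 1.0000
    outer loop
      vertex 10.688 7.550 28.435
      vertex 5.209 11.058 28.435
      vertex 2.024 9.812 28.435
    endloop
  endfacet
  facet normal 0.0000 0.0000 1.0000
    outer loop
      vertex 10.688 7.550 28.435
      vertex 2.024 9.812 28.435
      vertex 0.179 6.932 28.435
    endloop
  endfacet
  facet normal 0.0000 0.0000 1.0000
    outer loop
      vertex 10.688 7.550 28.435
      vertex 0.179 6.932 28.435
      vertex 0.380 3.518 28.435
    endloop
  endfacet
  facet normal 0.0000 0.0000 1.0000
    outer loop
      vertex 10.688 7.550 28.435
      vertex 0.380 3.518 28.435
      vertex 2.550 0.873 28.435
    endloop
  endfacet
  facet normal 0.0000 0.0000 1.0000
    outer loop
      vertex 10.688 7.550 28.435
      vertex 2.550 0.873 28.435
      vertex 5.859 0.010 28.435
    endloop
  endfacet
  facet normal 0.0000 0.0000 1.0000
    outer loop
      vertex 10.688 7.550 28.435
      vertex 5.859 0.010 28.435
      vertex 9.044 1.256 28.435
    endloop
  endfacet
  facet normal 0.0000 0.0000 1.0000
    outer loop
      vertex 10.688 7.550 28.435
      vertex 9.044 1.256 28.435
      vertex 10.889 4.136 28.435
    endloop
  endfacet
  facet normal 0.7731 0.6343 0.0000
    outer loop
      vertex 10.688 7.550 0.000
      vertex 8.518 10.195 0.000
      vertex 8.518 10.195 28.435
    endloop
  endfacet
  facet normal 0.7731 0.6343 0.0000
    outer loop
      vertex 10.688 7.550 0.000
      vertex 8.518 10.195 28.435
      vertex 10.688 7.550 28.435
    endloop
  endfacet
  facet normal 0.2524 0.9676 0.0000
    outer loop
      vertex 8.518 10.195 0.000
      vertex 5.209 11.058 0.000
      vertex 5.209 11.058 28.435
    endloop
  endfacet
  facet normal 0.2524 0.9676 0.0000
    outer loop
      vertex 8.518 10.195 0.000
      vertex 5.209 11.058 28.435
      vertex 8.518 10.195 28.435
    endloop
  endfacet
  facet normal -0.3643 0.9313 0.0000
    outer loop
      vertex 5.209 11.058 0.000
      vertex 2.024 9.812 0.000
      vertex 2.024 9.812 28.435
    endloop
  endfacet
  facet normal -0.3643 0.9313 0.0000
    outer loop
      vertex 5.209 11.058 0.000
      vertex 2.024 9.812 28.435
      vertex 5.209 11.058 28.435
    endloop
  endfacet
  facet normal -0.8420 0.5394 0.0000
    outer loop
      vertex 2.024 9.812 0.000
      vertex 0.179 6.932 0.000
      vertex 0.179 6.932 28.435
    endloop
  endfacet
  facet normal -0.8420 0.5394 0.0000
    outer loop
      vertex 2.024 9.812 0.000
      vertex 0.179 6.932 28.435
      vertex 2.024 9.812 28.435
    endloop
  endfacet
  facet normal -0.9983 -0.0588 0.0000
    outer loop
      vertex 0.179 6.932 0.000
      vertex 0.380 3.518 0.000
      vertex 0.380 3.518 28.435
    endloop
  endfacet
  facet normal -0.9983 -0.0588 0.0000
    outer loop
      vertex 0.179 6.932 0.000
      vertex 0.380 3.518 28.435
      vertex 0.179 6.932 28.435
    endloop
  endfacet
  facet normal -0.7731 -0.6343 0.0000
    outer loop
      vertex 0.380 3.518 0.000
      vertex 2.550 0.873 0.000
      vertex 2.550 0.873 28.435
    endloop
  endfacet
  facet normal -0.7731 -0.6343 0.0000
    outer loop
      vertex 0.380 3.518 0.000
      vertex 2.550 0.873 28.435
      vertex 0.380 3.518 28.435
    endloop
  endfacet
  facet normal -0.2524 -0.9676 0.0000
    outer loop
      vertex 2.550 0.873 0.000
      vertex 5.859 0.010 0.000
      vertex 5.859 0.010 28.435
    endloop
  endfacet
  facet normal -0.2524 -0.9676 0.0000
    outer loop
      vertex 2.550 0.873 0.000
      vertex 5.859 0.010 28.435
      vertex 2.550 0.873 28.435
    endloop
  endfacet
  facet normal 0.3643 -0.9313 0.0000
    outer loop
      vertex 5.859 0.010 0.000
      vertex 9.044 1.256 0.000
      vertex 9.044 1.256 28.435
    endloop
  endfacet
  facet normal 0.3643 -0.9313 0.0000
    outer loop
      vertex 5.859 0.010 0.000
      vertex 9.044 1.256 28.435
      vertex 5.859 0.010 28.435
    endloop
  endfacet
  facet normal 0.8420 -0.5394 0.0000
    outer loop
      vertex 9.044 1.256 0.000
      vertex 10.889 4.136 0.000
      vertex 10.889 4.136 28.435
    endloop
  endfacet
  facet normal 0.8420 -0.5394 0.0000
    outer loop
      vertex 9.044 1.256 0.000
      vertex 10.889 4.136 28.435
      vertex 9.044 1.256 28.435
    endloop
  endfacet
  facet normal 0.9983 0.0588 0.0000
    outer loop
      vertex 10.889 4.136 0.000
      vertex 10.688 7.550 0.000
      vertex 10.688 7.550 28.435
    endloop
  endfacet
  facet normal 0.9983 0.0588 0.0000
    outer loop
      vertex 10.889 4.136 0.000
      vertex 10.688 7.550 28.435
      vertex 10.889 4.136 28.435
    endloop
  endfacet
endsolid part

The G0 Z moves step by Δz≈9.478 mm. Every layer's G1 loop is the same polygon, so the solid is a straight extrusion of it from z=0 to z≈28.4. Closing with flat bottom and top caps and triangulating gives 36 facets — a regular 10-sided prism (a cylinder approximated with 10 flat sides), circumscribed radius ≈ 5.53 mm, height ≈ 28.4 mm.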